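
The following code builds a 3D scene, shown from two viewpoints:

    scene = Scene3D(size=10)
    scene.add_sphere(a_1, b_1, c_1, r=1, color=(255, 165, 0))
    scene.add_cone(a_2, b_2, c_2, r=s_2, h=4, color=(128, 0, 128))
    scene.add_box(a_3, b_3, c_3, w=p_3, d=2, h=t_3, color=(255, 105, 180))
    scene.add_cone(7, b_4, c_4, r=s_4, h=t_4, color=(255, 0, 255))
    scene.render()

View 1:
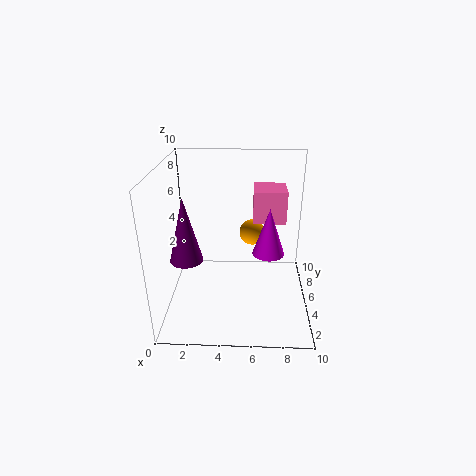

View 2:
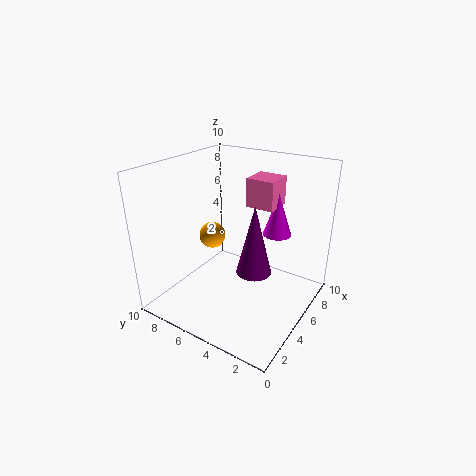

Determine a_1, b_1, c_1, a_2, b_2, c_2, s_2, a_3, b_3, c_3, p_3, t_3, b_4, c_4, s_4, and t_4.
a_1 = 6; b_1 = 8; c_1 = 4; a_2 = 2; b_2 = 2; c_2 = 5; s_2 = 1; a_3 = 6; b_3 = 3; c_3 = 7; p_3 = 2; t_3 = 2; b_4 = 3; c_4 = 5; s_4 = 1; t_4 = 3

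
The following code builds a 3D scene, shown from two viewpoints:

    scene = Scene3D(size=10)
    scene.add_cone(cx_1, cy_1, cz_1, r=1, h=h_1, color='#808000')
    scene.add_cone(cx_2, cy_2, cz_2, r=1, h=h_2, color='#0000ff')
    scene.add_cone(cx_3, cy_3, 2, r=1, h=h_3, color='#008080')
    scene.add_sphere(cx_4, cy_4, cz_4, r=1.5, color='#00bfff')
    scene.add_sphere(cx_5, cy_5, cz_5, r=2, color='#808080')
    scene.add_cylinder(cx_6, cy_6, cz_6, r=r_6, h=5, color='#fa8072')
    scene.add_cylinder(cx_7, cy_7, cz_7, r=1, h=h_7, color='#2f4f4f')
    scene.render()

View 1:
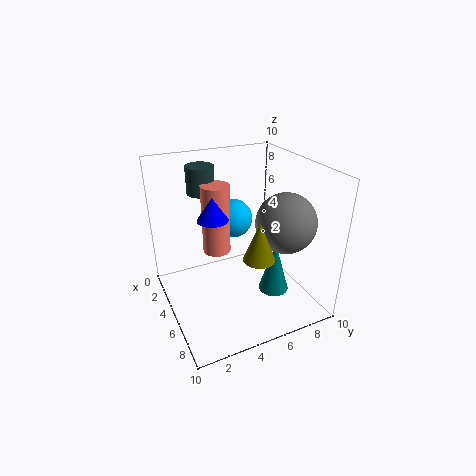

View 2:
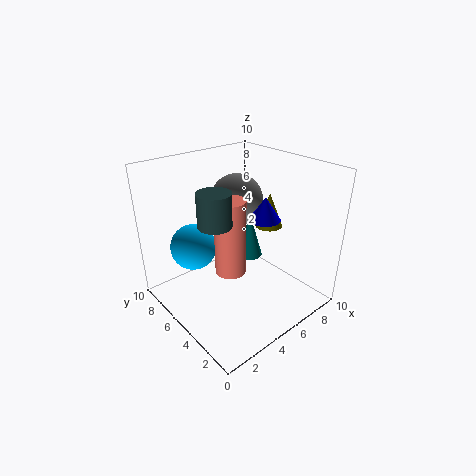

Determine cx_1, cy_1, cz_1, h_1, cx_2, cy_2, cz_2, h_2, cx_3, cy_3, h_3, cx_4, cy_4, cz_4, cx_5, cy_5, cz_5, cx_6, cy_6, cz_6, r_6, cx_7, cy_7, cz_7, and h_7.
cx_1 = 8; cy_1 = 5; cz_1 = 5; h_1 = 2.5; cx_2 = 5.5; cy_2 = 3; cz_2 = 7; h_2 = 1.5; cx_3 = 7.5; cy_3 = 6.5; h_3 = 3.5; cx_4 = 2; cy_4 = 6; cz_4 = 5; cx_5 = 7; cy_5 = 7.5; cz_5 = 6.5; cx_6 = 3.5; cy_6 = 4; cz_6 = 3.5; r_6 = 1; cx_7 = 2; cy_7 = 3.5; cz_7 = 7.5; h_7 = 2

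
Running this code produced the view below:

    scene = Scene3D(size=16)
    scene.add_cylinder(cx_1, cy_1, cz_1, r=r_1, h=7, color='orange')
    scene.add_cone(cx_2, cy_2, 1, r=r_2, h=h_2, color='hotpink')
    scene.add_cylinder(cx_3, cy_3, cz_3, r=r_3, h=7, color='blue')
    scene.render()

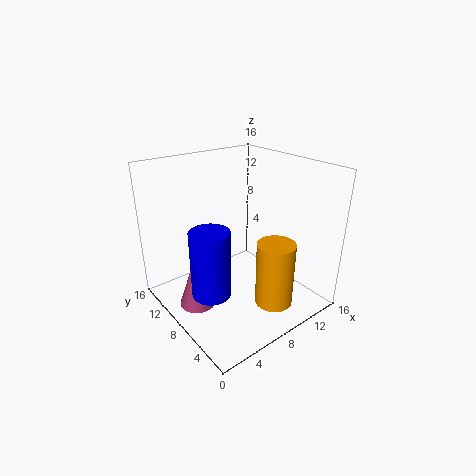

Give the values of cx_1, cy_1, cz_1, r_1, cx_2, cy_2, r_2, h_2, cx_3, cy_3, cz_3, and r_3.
cx_1 = 9
cy_1 = 3
cz_1 = 2
r_1 = 2
cx_2 = 3
cy_2 = 9
r_2 = 2
h_2 = 6
cx_3 = 3
cy_3 = 6
cz_3 = 4
r_3 = 2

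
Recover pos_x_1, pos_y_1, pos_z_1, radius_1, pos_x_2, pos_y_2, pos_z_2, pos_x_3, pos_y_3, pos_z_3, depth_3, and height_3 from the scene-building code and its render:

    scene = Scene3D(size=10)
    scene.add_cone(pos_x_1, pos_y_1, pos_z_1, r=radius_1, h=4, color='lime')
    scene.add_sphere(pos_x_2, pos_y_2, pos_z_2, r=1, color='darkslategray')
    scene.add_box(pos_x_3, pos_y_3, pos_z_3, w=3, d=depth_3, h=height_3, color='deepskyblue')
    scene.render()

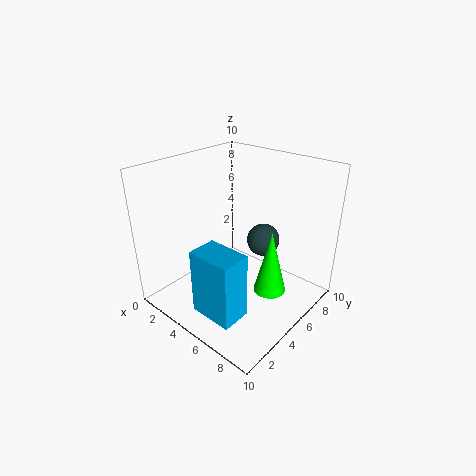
pos_x_1 = 8.5
pos_y_1 = 4
pos_z_1 = 3
radius_1 = 1
pos_x_2 = 7.5
pos_y_2 = 4.5
pos_z_2 = 6
pos_x_3 = 4.5
pos_y_3 = 1
pos_z_3 = 1
depth_3 = 2
height_3 = 4.5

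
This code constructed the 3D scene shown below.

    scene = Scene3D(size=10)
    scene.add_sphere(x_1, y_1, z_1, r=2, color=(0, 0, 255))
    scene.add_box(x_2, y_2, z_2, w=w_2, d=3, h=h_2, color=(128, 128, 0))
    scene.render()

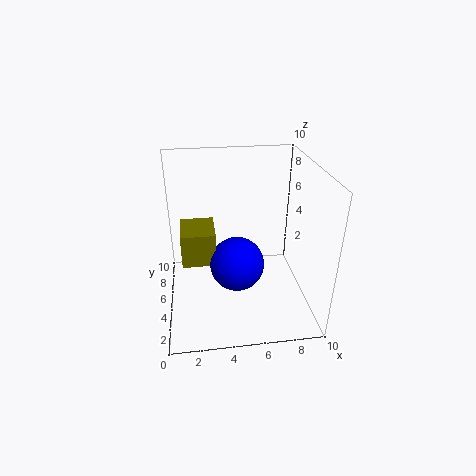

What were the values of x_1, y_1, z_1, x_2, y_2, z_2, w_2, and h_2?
x_1 = 5, y_1 = 5.5, z_1 = 2.5, x_2 = 1, y_2 = 5.5, z_2 = 2.5, w_2 = 2.5, h_2 = 2.5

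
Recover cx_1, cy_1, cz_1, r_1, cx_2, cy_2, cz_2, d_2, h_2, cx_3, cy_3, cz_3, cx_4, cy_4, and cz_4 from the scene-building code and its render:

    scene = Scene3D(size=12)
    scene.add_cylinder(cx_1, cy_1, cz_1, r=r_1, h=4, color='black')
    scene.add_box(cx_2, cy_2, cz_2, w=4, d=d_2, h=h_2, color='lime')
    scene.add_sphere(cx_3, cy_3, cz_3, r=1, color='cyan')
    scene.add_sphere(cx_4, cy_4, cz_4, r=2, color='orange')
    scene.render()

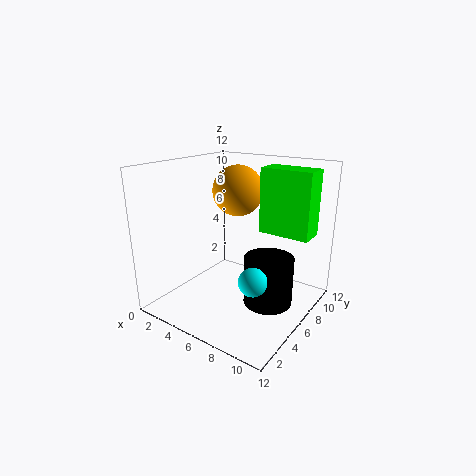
cx_1 = 9, cy_1 = 6, cz_1 = 1, r_1 = 2, cx_2 = 8, cy_2 = 6, cz_2 = 7, d_2 = 2, h_2 = 5, cx_3 = 10, cy_3 = 2, cz_3 = 5, cx_4 = 6, cy_4 = 6, cz_4 = 10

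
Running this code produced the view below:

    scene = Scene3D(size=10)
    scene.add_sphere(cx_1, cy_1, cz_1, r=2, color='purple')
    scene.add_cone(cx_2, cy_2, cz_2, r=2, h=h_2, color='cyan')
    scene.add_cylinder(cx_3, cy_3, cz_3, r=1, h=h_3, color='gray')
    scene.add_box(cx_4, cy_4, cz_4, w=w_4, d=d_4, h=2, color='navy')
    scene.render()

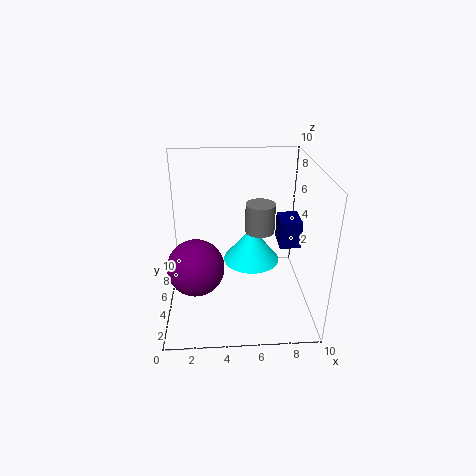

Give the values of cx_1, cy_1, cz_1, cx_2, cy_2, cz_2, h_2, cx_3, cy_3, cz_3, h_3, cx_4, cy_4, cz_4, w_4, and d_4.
cx_1 = 2, cy_1 = 4.5, cz_1 = 3, cx_2 = 6, cy_2 = 5.5, cz_2 = 3, h_2 = 2.5, cx_3 = 6.5, cy_3 = 5, cz_3 = 5.5, h_3 = 2, cx_4 = 8, cy_4 = 5, cz_4 = 4, w_4 = 1.5, d_4 = 2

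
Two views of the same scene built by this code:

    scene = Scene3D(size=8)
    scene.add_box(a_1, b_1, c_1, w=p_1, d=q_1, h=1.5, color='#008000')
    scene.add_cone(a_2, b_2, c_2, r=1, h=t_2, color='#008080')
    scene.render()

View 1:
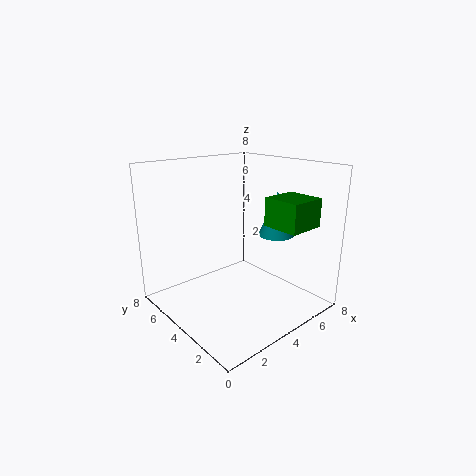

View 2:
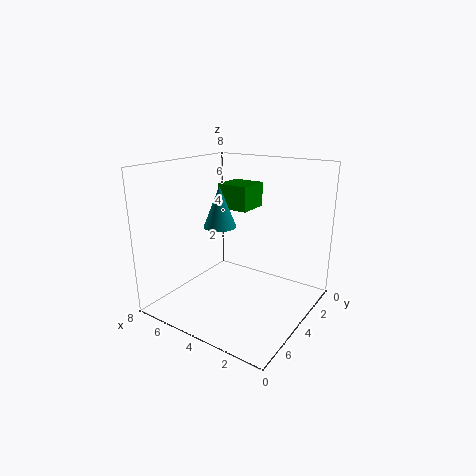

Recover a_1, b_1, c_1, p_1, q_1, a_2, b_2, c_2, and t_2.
a_1 = 4.5; b_1 = 0.5; c_1 = 5; p_1 = 2; q_1 = 2; a_2 = 6; b_2 = 3; c_2 = 4; t_2 = 2.5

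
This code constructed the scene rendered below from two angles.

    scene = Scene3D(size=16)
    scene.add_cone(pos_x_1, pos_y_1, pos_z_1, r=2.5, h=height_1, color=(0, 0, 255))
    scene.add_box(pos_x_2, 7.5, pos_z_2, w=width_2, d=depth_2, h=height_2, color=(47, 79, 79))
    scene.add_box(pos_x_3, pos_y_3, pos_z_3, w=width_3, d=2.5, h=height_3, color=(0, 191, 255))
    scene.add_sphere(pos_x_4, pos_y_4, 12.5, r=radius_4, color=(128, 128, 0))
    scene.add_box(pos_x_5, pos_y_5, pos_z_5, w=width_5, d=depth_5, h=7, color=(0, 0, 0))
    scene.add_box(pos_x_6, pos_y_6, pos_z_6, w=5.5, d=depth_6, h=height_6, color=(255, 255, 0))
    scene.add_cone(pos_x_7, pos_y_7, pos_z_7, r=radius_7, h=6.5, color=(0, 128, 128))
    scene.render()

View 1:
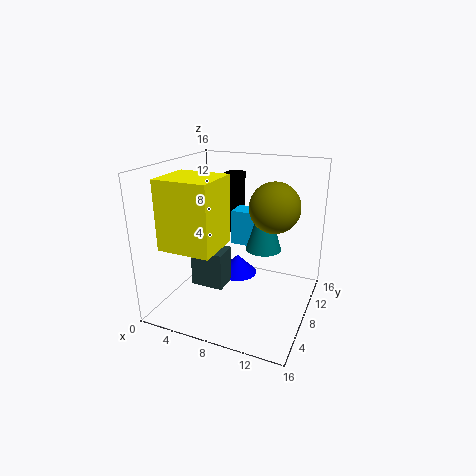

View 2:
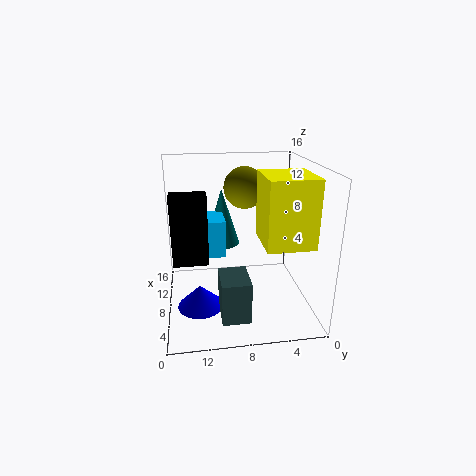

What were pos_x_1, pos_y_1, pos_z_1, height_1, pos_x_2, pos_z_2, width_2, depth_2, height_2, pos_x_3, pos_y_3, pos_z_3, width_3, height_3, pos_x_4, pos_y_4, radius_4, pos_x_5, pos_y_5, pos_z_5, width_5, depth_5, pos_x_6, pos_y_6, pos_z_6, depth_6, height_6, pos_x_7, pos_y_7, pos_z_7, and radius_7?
pos_x_1 = 6, pos_y_1 = 12.5, pos_z_1 = 1, height_1 = 2.5, pos_x_2 = 2, pos_z_2 = 1, width_2 = 4, depth_2 = 3, height_2 = 4.5, pos_x_3 = 6.5, pos_y_3 = 9.5, pos_z_3 = 6.5, width_3 = 4, height_3 = 4, pos_x_4 = 12.5, pos_y_4 = 6.5, radius_4 = 2.5, pos_x_5 = 4, pos_y_5 = 11.5, pos_z_5 = 7, width_5 = 2, depth_5 = 3.5, pos_x_6 = 2.5, pos_y_6 = 1, pos_z_6 = 8.5, depth_6 = 5, height_6 = 7, pos_x_7 = 10.5, pos_y_7 = 9.5, pos_z_7 = 6.5, radius_7 = 2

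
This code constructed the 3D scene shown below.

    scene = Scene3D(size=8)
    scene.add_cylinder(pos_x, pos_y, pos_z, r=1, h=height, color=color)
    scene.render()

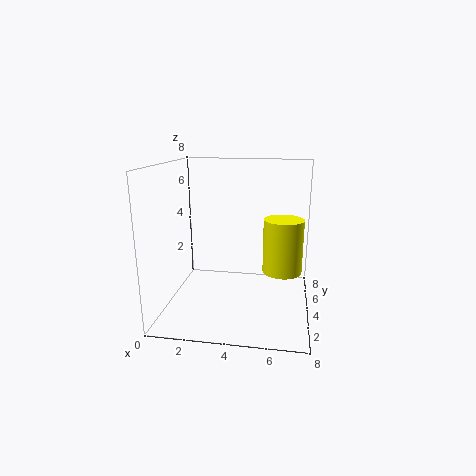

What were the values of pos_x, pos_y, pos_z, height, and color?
pos_x = 6.5
pos_y = 2.75
pos_z = 2.75
height = 2.75
color = 'yellow'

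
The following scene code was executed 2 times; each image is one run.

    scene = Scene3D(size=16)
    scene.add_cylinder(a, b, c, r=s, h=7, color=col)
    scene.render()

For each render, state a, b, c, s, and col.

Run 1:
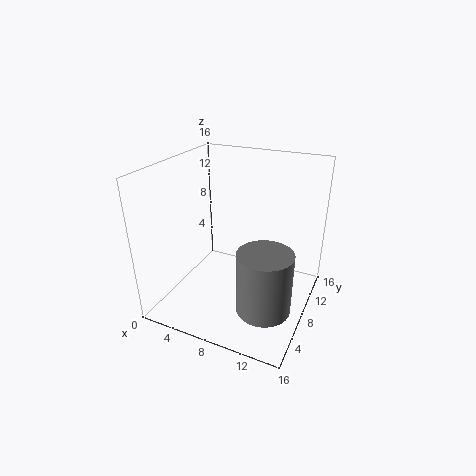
a = 12, b = 6, c = 1, s = 3, col = 'gray'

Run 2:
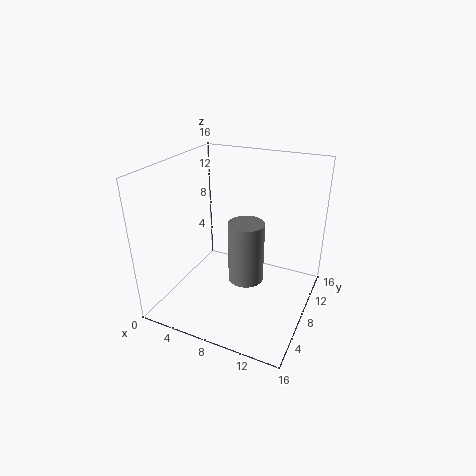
a = 9, b = 8, c = 3, s = 2, col = 'gray'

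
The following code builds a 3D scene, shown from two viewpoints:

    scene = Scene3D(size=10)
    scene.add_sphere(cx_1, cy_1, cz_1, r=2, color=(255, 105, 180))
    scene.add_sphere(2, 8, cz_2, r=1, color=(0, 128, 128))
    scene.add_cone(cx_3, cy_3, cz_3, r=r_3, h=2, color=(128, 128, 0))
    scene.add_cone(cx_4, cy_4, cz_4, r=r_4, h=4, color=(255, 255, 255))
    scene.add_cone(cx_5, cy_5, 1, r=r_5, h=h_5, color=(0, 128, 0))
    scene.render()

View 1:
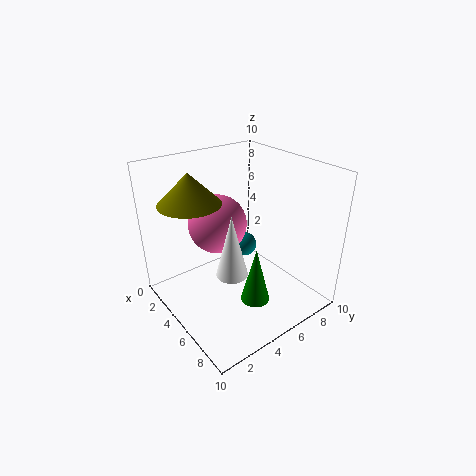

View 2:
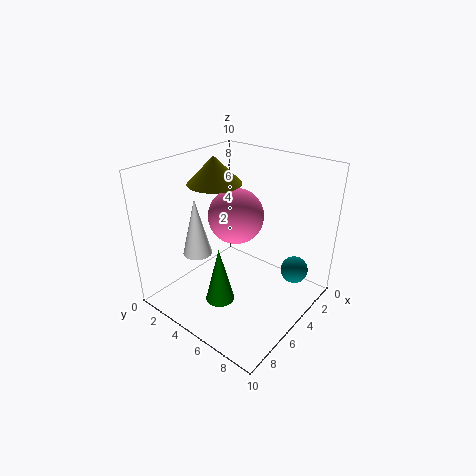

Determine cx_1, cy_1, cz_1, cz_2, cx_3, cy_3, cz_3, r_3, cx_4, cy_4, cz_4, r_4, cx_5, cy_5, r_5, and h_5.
cx_1 = 4; cy_1 = 4; cz_1 = 6; cz_2 = 2; cx_3 = 4; cy_3 = 2; cz_3 = 8; r_3 = 2; cx_4 = 7; cy_4 = 3; cz_4 = 4; r_4 = 1; cx_5 = 7; cy_5 = 5; r_5 = 1; h_5 = 4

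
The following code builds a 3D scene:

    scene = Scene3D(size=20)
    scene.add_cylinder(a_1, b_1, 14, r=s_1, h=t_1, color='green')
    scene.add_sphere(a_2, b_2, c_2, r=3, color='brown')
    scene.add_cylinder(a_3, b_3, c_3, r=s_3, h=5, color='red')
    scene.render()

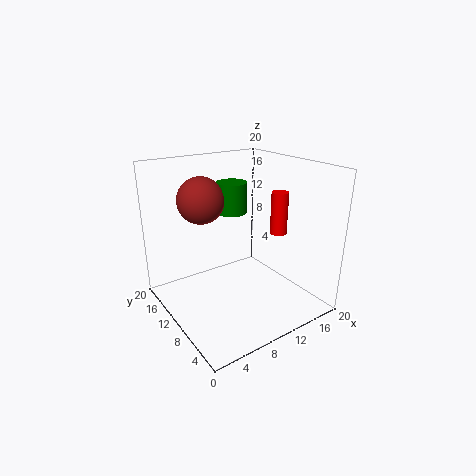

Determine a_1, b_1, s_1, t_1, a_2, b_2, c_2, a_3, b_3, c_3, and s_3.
a_1 = 9; b_1 = 10; s_1 = 2; t_1 = 4; a_2 = 5; b_2 = 11; c_2 = 16; a_3 = 11; b_3 = 3; c_3 = 13; s_3 = 1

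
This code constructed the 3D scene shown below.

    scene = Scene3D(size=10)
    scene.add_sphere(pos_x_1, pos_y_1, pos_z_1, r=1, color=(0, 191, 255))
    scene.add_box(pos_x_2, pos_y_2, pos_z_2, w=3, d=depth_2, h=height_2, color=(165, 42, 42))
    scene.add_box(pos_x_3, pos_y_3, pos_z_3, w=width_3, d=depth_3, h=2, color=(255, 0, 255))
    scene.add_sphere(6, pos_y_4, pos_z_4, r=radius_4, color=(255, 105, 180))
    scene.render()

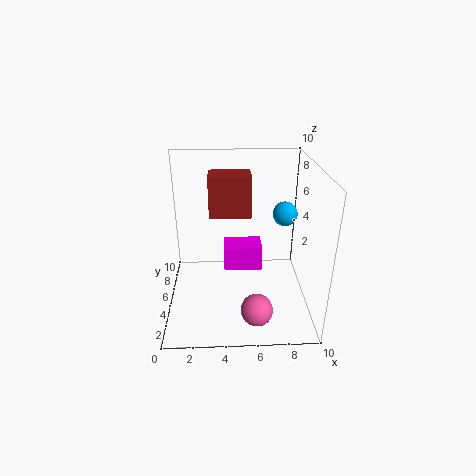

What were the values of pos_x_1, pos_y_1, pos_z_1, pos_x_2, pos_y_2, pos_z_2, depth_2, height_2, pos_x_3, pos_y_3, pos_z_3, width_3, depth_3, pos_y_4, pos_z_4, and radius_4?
pos_x_1 = 9; pos_y_1 = 9; pos_z_1 = 5; pos_x_2 = 3; pos_y_2 = 6; pos_z_2 = 6; depth_2 = 2; height_2 = 3; pos_x_3 = 4; pos_y_3 = 7; pos_z_3 = 1; width_3 = 3; depth_3 = 2; pos_y_4 = 1; pos_z_4 = 2; radius_4 = 1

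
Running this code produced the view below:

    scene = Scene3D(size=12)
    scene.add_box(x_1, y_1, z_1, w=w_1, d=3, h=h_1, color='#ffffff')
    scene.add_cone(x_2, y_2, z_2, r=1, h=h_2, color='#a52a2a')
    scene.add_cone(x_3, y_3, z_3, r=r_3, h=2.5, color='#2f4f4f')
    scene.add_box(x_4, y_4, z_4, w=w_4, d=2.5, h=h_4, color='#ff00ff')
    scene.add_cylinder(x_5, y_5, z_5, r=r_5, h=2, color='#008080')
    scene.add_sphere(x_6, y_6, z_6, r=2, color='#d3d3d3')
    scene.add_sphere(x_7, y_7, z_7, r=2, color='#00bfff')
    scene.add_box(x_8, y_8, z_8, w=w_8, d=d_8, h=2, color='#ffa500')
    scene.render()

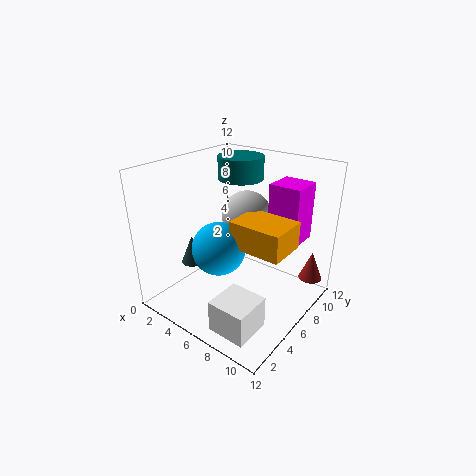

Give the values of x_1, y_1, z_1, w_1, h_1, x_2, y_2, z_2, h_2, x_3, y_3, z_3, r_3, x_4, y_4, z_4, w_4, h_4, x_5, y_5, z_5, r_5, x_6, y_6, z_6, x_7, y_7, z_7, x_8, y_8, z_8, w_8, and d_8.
x_1 = 7.5; y_1 = 0.5; z_1 = 1; w_1 = 3; h_1 = 2.5; x_2 = 11; y_2 = 10; z_2 = 2; h_2 = 2.5; x_3 = 2; y_3 = 4.5; z_3 = 3; r_3 = 1; x_4 = 8.5; y_4 = 6.5; z_4 = 6.5; w_4 = 2.5; h_4 = 4.5; x_5 = 4; y_5 = 9; z_5 = 10; r_5 = 2; x_6 = 6.5; y_6 = 6.5; z_6 = 8; x_7 = 6.5; y_7 = 3; z_7 = 6.5; x_8 = 7.5; y_8 = 3; z_8 = 7; w_8 = 4; d_8 = 3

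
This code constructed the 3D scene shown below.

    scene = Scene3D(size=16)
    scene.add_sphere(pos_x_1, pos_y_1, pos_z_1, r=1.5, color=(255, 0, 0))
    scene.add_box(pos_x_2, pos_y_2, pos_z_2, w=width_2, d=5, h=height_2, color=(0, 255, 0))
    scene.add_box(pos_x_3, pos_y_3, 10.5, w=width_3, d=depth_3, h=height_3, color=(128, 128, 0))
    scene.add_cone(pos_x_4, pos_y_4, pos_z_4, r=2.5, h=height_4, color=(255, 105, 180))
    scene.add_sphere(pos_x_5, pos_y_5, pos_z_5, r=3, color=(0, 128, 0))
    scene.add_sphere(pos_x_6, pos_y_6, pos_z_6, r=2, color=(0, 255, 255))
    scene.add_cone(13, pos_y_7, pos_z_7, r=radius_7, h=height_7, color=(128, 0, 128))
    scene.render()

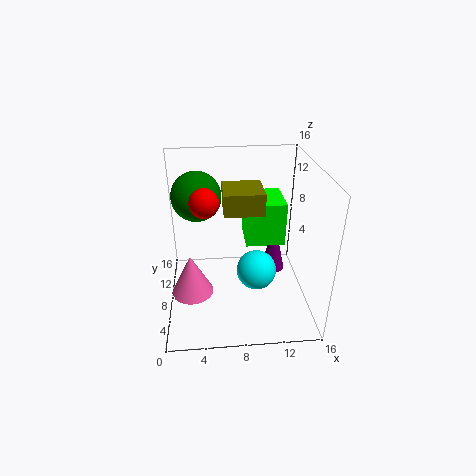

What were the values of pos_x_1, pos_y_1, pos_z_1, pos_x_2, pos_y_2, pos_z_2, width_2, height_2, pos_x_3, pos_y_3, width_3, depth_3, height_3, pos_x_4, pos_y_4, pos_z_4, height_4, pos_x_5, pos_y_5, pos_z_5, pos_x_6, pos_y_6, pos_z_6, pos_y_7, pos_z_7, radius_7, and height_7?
pos_x_1 = 4.5, pos_y_1 = 6.5, pos_z_1 = 13, pos_x_2 = 9, pos_y_2 = 8.5, pos_z_2 = 6.5, width_2 = 4.5, height_2 = 5, pos_x_3 = 6.5, pos_y_3 = 8, width_3 = 4.5, depth_3 = 4.5, height_3 = 2.5, pos_x_4 = 2.5, pos_y_4 = 8.5, pos_z_4 = 0.5, height_4 = 5, pos_x_5 = 3.5, pos_y_5 = 13, pos_z_5 = 11, pos_x_6 = 9.5, pos_y_6 = 4, pos_z_6 = 6.5, pos_y_7 = 12, pos_z_7 = 1, radius_7 = 1.5, height_7 = 6.5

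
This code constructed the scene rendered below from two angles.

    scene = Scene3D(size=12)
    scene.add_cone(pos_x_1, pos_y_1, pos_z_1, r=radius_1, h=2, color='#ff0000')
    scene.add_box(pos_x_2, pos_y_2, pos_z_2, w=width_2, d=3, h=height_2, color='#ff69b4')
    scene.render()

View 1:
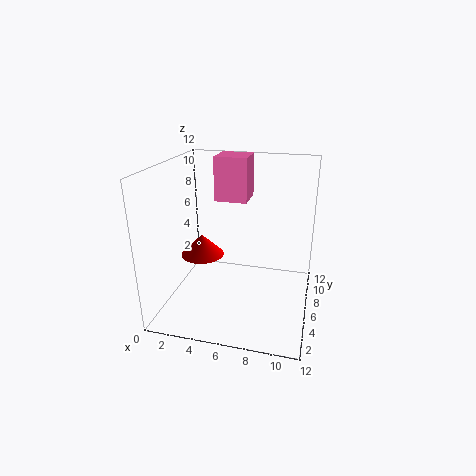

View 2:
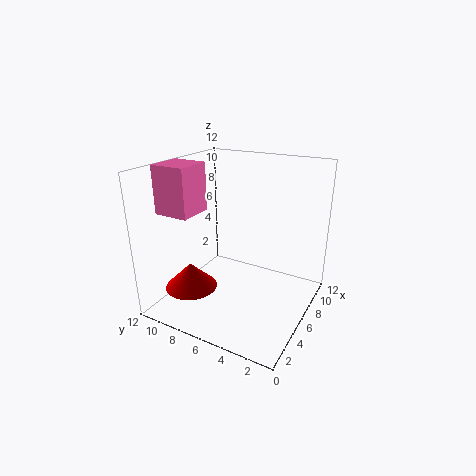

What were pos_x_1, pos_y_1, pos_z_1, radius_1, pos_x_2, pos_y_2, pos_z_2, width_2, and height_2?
pos_x_1 = 2
pos_y_1 = 8
pos_z_1 = 3
radius_1 = 2
pos_x_2 = 3
pos_y_2 = 9
pos_z_2 = 8
width_2 = 3
height_2 = 4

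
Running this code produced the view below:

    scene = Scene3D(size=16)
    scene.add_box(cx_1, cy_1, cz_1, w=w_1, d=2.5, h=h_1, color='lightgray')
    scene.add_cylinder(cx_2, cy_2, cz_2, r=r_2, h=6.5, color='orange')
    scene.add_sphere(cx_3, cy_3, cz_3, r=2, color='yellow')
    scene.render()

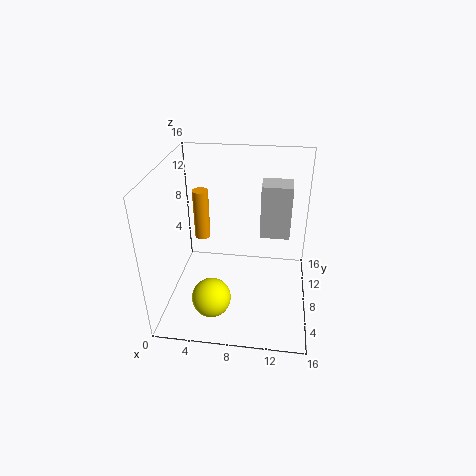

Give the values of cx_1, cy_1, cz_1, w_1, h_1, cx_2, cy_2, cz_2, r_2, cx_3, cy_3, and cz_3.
cx_1 = 10.5
cy_1 = 6
cz_1 = 9.5
w_1 = 3
h_1 = 5.5
cx_2 = 2.5
cy_2 = 13.5
cz_2 = 4.5
r_2 = 1
cx_3 = 6
cy_3 = 2.5
cz_3 = 4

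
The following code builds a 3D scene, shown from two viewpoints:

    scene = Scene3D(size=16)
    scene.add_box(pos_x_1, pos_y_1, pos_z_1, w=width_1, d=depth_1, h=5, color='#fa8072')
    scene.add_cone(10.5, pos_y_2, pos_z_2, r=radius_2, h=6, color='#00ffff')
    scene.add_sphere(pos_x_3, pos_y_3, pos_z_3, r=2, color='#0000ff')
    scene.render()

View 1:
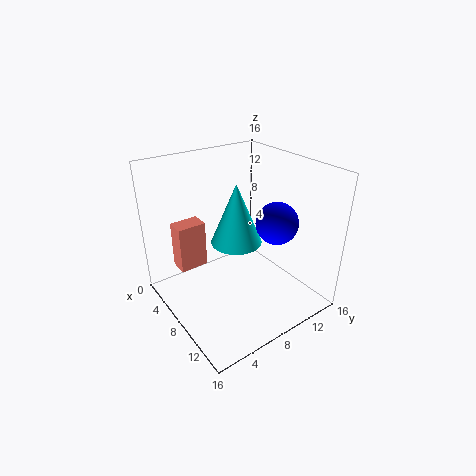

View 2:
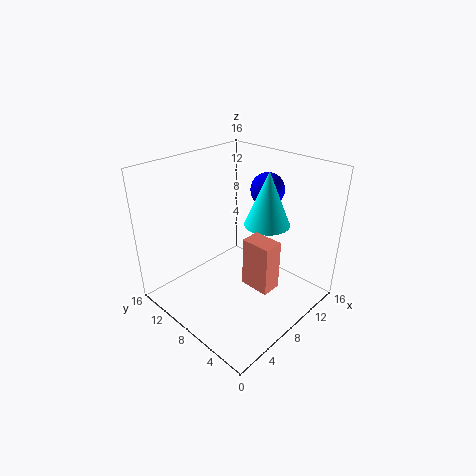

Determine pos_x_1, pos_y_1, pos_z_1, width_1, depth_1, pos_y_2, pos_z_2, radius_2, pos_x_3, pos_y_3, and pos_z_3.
pos_x_1 = 5
pos_y_1 = 1.5
pos_z_1 = 5.5
width_1 = 2
depth_1 = 3
pos_y_2 = 6
pos_z_2 = 9.5
radius_2 = 2.5
pos_x_3 = 13.5
pos_y_3 = 8.5
pos_z_3 = 12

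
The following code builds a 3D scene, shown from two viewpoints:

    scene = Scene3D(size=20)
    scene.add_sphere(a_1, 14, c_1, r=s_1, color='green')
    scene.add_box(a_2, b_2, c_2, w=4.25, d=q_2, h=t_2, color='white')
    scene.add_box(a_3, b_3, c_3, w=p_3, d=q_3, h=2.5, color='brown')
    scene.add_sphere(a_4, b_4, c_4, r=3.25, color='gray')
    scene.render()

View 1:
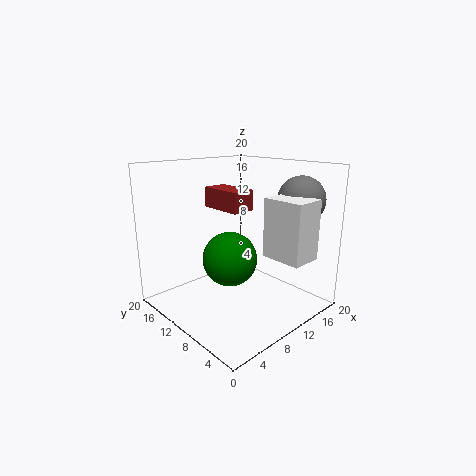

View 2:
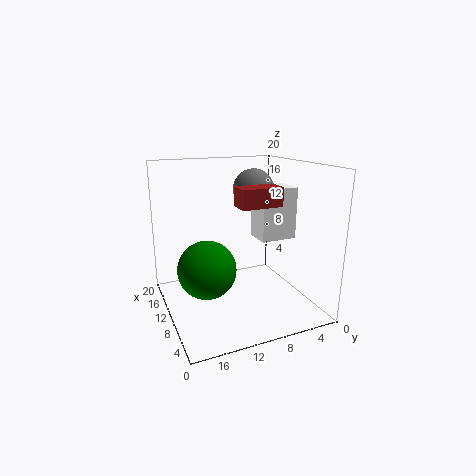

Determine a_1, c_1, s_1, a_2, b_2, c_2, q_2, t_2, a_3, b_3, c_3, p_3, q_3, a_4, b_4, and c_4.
a_1 = 12
c_1 = 5
s_1 = 4.25
a_2 = 10.5
b_2 = 0.25
c_2 = 8.5
q_2 = 5.5
t_2 = 7.75
a_3 = 5.5
b_3 = 5.75
c_3 = 15
p_3 = 3
q_3 = 5.5
a_4 = 16.5
b_4 = 4.5
c_4 = 15.25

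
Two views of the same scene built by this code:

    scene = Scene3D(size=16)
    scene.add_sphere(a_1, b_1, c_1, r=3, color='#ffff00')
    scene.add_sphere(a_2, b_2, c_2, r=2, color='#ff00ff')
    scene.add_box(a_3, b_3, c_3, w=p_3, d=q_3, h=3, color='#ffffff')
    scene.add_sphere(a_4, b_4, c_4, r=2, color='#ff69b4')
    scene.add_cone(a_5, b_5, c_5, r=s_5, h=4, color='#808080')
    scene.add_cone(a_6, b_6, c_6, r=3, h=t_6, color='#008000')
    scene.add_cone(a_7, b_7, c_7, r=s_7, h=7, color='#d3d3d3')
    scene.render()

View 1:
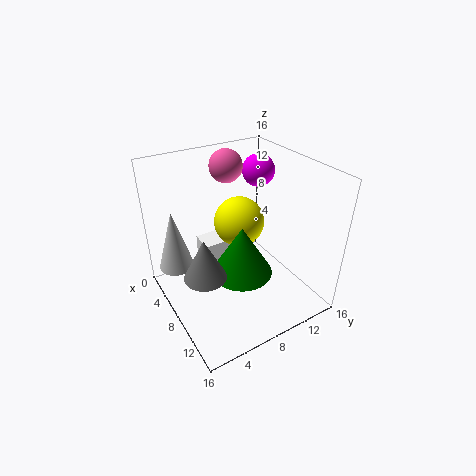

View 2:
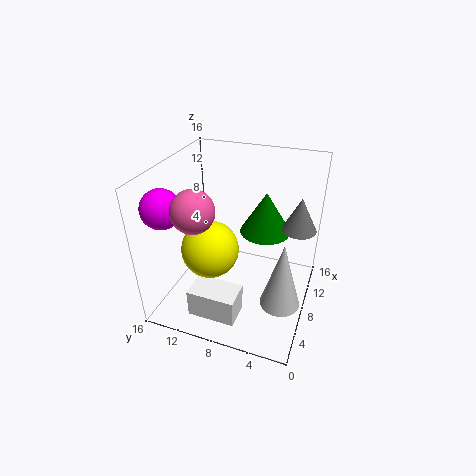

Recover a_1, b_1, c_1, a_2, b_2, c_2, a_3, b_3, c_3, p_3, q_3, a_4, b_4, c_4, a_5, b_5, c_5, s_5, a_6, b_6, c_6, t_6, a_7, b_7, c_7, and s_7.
a_1 = 5; b_1 = 10; c_1 = 8; a_2 = 3; b_2 = 14; c_2 = 13; a_3 = 1; b_3 = 6; c_3 = 2; p_3 = 3; q_3 = 5; a_4 = 2; b_4 = 10; c_4 = 14; a_5 = 12; b_5 = 2; c_5 = 8; s_5 = 2; a_6 = 12; b_6 = 6; c_6 = 7; t_6 = 5; a_7 = 4; b_7 = 2; c_7 = 4; s_7 = 2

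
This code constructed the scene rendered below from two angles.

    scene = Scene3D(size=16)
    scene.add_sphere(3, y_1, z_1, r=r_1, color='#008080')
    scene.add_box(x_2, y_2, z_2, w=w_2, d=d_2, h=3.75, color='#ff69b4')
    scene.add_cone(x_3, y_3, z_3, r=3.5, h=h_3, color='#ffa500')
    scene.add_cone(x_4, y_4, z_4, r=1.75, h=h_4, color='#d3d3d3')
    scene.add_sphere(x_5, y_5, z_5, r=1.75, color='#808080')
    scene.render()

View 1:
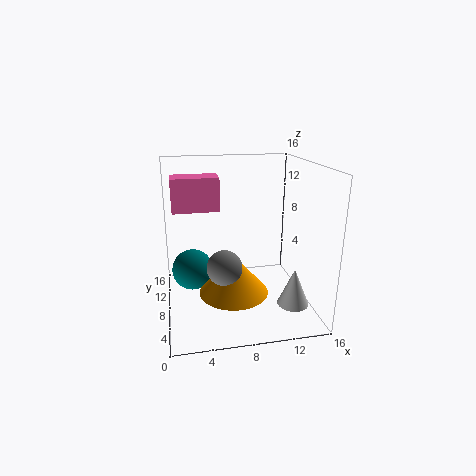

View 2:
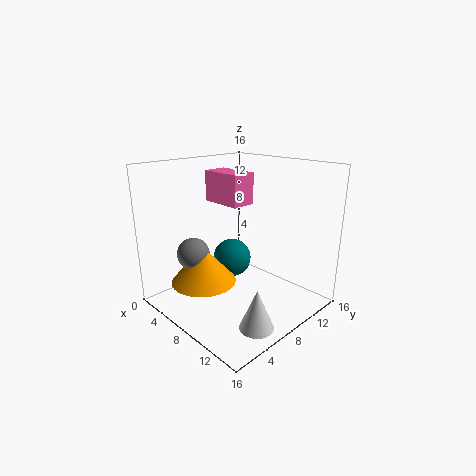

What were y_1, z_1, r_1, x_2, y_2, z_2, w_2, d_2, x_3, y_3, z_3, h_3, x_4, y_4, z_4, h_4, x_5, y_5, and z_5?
y_1 = 11.75, z_1 = 2.75, r_1 = 2.5, x_2 = 1, y_2 = 9.25, z_2 = 10.75, w_2 = 5.25, d_2 = 3, x_3 = 6.75, y_3 = 4, z_3 = 3.75, h_3 = 4, x_4 = 13.75, y_4 = 5, z_4 = 0.75, h_4 = 4.25, x_5 = 5.75, y_5 = 3.5, z_5 = 6.75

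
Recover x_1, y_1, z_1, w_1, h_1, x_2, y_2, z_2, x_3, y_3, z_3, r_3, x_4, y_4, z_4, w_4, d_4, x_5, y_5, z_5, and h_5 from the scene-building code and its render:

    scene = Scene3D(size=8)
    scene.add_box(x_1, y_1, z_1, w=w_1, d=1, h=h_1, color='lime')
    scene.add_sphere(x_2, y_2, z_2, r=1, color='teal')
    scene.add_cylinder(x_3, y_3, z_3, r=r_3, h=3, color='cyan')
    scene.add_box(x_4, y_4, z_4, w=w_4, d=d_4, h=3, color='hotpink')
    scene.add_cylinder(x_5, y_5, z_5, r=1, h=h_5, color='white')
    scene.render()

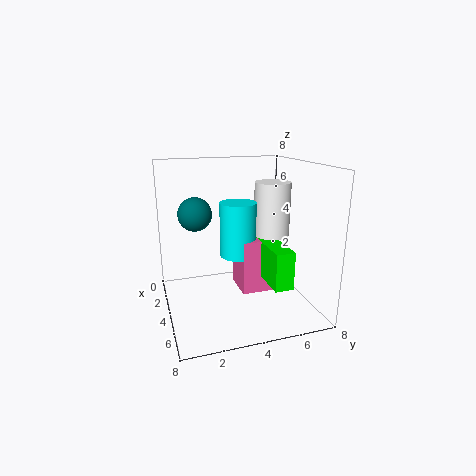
x_1 = 4
y_1 = 5
z_1 = 2
w_1 = 3
h_1 = 2
x_2 = 2
y_2 = 2
z_2 = 5
x_3 = 4
y_3 = 4
z_3 = 3
r_3 = 1
x_4 = 3
y_4 = 4
z_4 = 1
w_4 = 2
d_4 = 2
x_5 = 4
y_5 = 6
z_5 = 4
h_5 = 3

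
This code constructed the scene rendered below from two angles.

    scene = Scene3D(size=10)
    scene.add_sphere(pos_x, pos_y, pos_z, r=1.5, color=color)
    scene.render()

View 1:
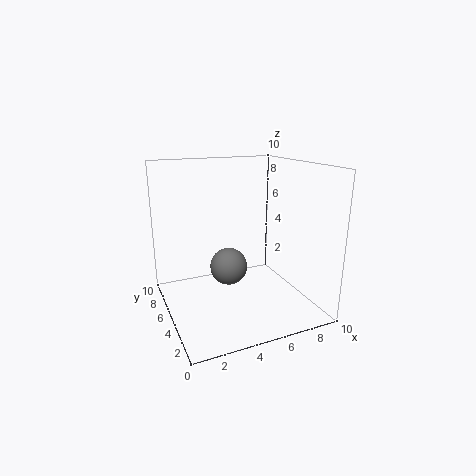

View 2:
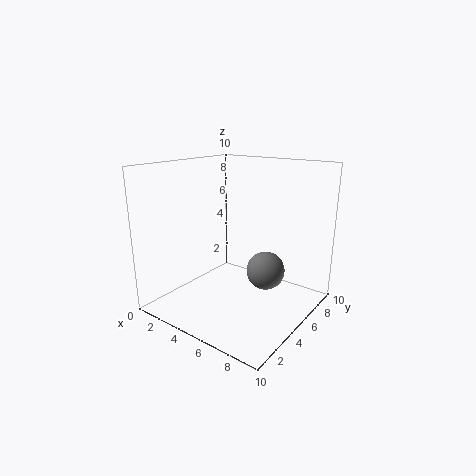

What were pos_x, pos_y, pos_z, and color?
pos_x = 5.5; pos_y = 8; pos_z = 1.5; color = 'gray'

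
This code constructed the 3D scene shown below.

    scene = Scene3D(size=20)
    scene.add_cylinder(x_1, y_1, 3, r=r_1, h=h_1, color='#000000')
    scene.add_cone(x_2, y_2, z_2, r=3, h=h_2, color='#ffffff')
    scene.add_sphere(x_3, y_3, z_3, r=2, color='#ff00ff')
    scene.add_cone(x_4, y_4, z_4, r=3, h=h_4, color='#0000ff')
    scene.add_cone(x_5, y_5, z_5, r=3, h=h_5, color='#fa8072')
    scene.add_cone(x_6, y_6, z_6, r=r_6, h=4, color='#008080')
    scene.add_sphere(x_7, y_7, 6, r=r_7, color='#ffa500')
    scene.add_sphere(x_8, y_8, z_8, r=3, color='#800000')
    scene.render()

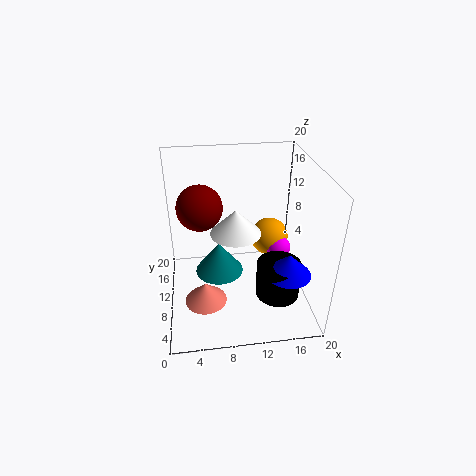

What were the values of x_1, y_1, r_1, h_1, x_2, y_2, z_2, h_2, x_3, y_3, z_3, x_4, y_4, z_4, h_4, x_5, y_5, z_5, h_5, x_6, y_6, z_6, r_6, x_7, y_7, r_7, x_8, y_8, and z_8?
x_1 = 15; y_1 = 6; r_1 = 3; h_1 = 5; x_2 = 9; y_2 = 5; z_2 = 14; h_2 = 3; x_3 = 17; y_3 = 14; z_3 = 5; x_4 = 16; y_4 = 5; z_4 = 7; h_4 = 3; x_5 = 5; y_5 = 8; z_5 = 1; h_5 = 3; x_6 = 7; y_6 = 6; z_6 = 8; r_6 = 3; x_7 = 16; y_7 = 16; r_7 = 3; x_8 = 5; y_8 = 10; z_8 = 15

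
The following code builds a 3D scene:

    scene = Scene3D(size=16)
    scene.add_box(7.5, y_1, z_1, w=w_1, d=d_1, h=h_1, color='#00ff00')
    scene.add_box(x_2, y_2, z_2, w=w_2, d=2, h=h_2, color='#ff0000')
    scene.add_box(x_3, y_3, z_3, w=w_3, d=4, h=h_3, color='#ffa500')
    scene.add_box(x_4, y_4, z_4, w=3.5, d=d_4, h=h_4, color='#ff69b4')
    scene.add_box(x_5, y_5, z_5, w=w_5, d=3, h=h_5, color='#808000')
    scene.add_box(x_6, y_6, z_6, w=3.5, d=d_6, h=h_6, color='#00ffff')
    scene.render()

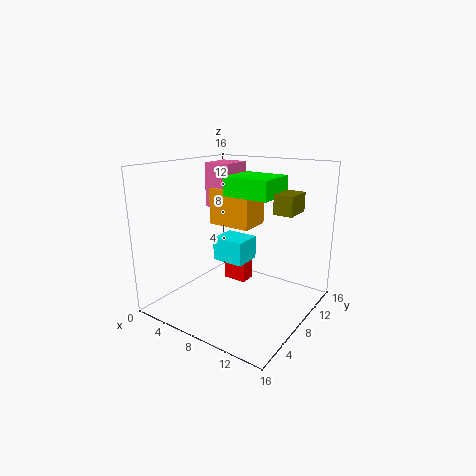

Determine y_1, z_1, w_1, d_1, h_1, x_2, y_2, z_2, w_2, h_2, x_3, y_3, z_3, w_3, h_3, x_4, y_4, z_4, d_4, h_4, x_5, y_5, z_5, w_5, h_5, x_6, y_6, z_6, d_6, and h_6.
y_1 = 6, z_1 = 13, w_1 = 5, d_1 = 4.5, h_1 = 2, x_2 = 3.5, y_2 = 11.5, z_2 = 0.5, w_2 = 3, h_2 = 4.5, x_3 = 2, y_3 = 10.5, z_3 = 8, w_3 = 5.5, h_3 = 4.5, x_4 = 1, y_4 = 11, z_4 = 10, d_4 = 4, h_4 = 5.5, x_5 = 12.5, y_5 = 7.5, z_5 = 11.5, w_5 = 2, h_5 = 2, x_6 = 6.5, y_6 = 5.5, z_6 = 6, d_6 = 3, h_6 = 2.5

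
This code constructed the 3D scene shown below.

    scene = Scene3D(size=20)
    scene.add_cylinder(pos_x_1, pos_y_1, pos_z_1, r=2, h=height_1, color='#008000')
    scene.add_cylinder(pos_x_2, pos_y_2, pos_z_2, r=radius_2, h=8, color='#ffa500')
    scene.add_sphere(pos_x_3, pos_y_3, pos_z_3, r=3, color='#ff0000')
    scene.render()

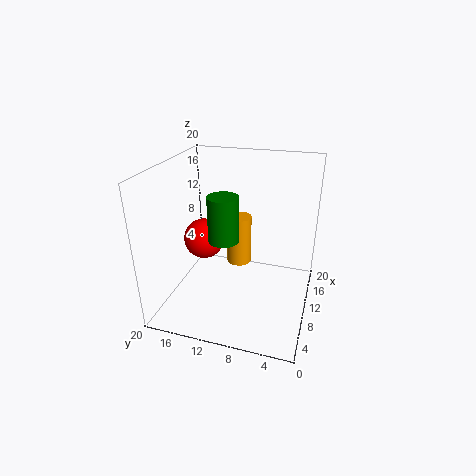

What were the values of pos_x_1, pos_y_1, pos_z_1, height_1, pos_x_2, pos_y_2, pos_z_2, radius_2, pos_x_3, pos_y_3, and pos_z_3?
pos_x_1 = 7; pos_y_1 = 11; pos_z_1 = 11; height_1 = 6; pos_x_2 = 17; pos_y_2 = 12; pos_z_2 = 2; radius_2 = 2; pos_x_3 = 12; pos_y_3 = 16; pos_z_3 = 8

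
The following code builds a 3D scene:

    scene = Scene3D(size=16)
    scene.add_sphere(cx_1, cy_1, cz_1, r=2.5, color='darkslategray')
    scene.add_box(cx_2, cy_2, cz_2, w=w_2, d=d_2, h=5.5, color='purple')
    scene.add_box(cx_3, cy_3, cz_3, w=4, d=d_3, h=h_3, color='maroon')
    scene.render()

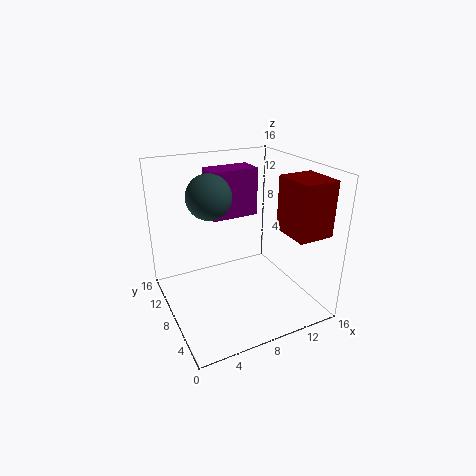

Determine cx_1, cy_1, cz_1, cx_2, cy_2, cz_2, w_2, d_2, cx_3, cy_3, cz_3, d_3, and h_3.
cx_1 = 5.5, cy_1 = 10, cz_1 = 12.5, cx_2 = 6, cy_2 = 10, cz_2 = 9.5, w_2 = 5.5, d_2 = 3, cx_3 = 12, cy_3 = 2, cz_3 = 9, d_3 = 4.5, h_3 = 6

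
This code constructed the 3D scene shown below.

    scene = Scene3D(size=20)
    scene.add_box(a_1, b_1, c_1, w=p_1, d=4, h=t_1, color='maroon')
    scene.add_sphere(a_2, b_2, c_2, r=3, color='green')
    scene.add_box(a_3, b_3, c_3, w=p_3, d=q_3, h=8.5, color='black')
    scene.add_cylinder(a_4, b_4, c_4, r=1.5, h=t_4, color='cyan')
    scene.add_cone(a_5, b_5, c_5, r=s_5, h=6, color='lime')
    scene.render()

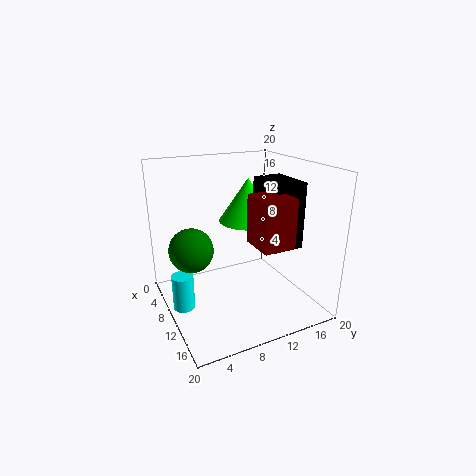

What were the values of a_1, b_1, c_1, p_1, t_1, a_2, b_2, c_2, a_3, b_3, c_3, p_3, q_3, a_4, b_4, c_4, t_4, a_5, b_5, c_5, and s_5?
a_1 = 14.5; b_1 = 9; c_1 = 11.5; p_1 = 4.5; t_1 = 6; a_2 = 9; b_2 = 3.5; c_2 = 9; a_3 = 10.5; b_3 = 12; c_3 = 10; p_3 = 6; q_3 = 4; a_4 = 9; b_4 = 2; c_4 = 0.5; t_4 = 5; a_5 = 9; b_5 = 12; c_5 = 12; s_5 = 4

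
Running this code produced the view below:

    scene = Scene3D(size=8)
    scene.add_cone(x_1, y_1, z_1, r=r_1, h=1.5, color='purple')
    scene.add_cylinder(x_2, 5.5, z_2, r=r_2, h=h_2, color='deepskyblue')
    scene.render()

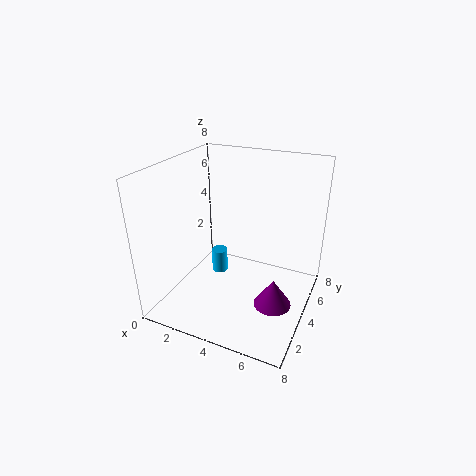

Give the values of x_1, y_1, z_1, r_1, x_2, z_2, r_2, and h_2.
x_1 = 6.5, y_1 = 3, z_1 = 1, r_1 = 1, x_2 = 2, z_2 = 0.5, r_2 = 0.5, h_2 = 1.5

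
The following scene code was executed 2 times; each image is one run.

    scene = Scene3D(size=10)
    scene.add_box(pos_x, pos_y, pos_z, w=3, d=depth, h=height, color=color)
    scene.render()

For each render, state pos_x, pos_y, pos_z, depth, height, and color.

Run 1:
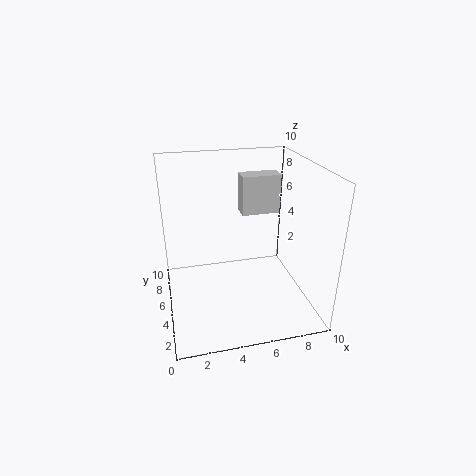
pos_x = 6, pos_y = 7.5, pos_z = 5.5, depth = 1.5, height = 3, color = 'lightgray'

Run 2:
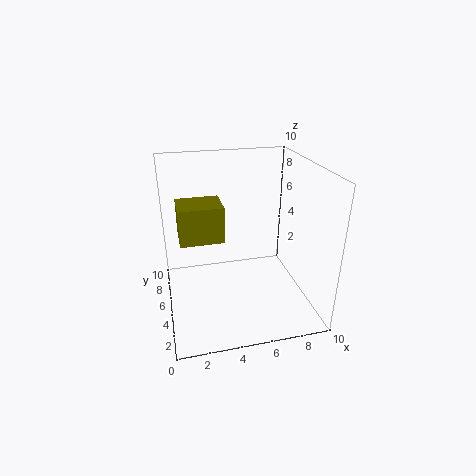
pos_x = 1, pos_y = 4.5, pos_z = 5, depth = 2.5, height = 2.5, color = 'olive'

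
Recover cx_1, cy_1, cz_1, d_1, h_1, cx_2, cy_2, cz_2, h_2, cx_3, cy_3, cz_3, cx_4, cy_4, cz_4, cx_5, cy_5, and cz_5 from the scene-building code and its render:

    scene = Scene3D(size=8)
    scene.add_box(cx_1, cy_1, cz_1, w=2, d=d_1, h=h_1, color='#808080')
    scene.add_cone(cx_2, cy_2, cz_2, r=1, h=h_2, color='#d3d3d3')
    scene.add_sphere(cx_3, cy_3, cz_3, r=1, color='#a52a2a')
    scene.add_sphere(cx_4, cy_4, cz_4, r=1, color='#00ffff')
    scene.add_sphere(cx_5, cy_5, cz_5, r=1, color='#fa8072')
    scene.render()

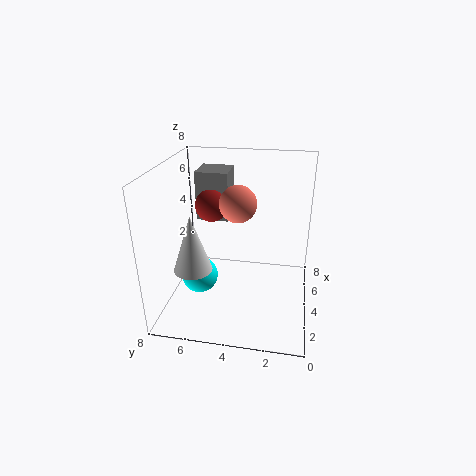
cx_1 = 6
cy_1 = 5
cz_1 = 4
d_1 = 2
h_1 = 3
cx_2 = 2
cy_2 = 6
cz_2 = 3
h_2 = 3
cx_3 = 6
cy_3 = 6
cz_3 = 5
cx_4 = 3
cy_4 = 6
cz_4 = 2
cx_5 = 4
cy_5 = 4
cz_5 = 6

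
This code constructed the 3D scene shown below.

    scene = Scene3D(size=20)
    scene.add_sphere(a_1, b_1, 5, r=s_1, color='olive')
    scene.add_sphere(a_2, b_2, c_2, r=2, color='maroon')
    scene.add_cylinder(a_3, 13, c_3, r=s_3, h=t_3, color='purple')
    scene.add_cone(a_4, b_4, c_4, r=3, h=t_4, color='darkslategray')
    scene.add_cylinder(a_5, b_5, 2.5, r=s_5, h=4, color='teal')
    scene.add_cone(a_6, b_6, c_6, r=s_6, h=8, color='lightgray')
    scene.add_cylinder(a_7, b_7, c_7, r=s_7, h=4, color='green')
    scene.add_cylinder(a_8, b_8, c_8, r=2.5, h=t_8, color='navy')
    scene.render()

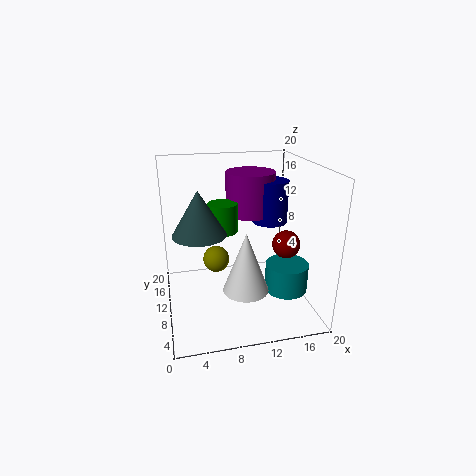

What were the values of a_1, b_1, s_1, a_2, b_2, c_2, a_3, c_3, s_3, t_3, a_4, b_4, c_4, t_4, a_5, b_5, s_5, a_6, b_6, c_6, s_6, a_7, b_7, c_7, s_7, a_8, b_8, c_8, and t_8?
a_1 = 7.5
b_1 = 14
s_1 = 2
a_2 = 17
b_2 = 9.5
c_2 = 8.5
a_3 = 12.5
c_3 = 12.5
s_3 = 3.5
t_3 = 6
a_4 = 4
b_4 = 3
c_4 = 14
t_4 = 5
a_5 = 16.5
b_5 = 7.5
s_5 = 3
a_6 = 10
b_6 = 5.5
c_6 = 4.5
s_6 = 3
a_7 = 8
b_7 = 10.5
c_7 = 11
s_7 = 2
a_8 = 15
b_8 = 11.5
c_8 = 11.5
t_8 = 6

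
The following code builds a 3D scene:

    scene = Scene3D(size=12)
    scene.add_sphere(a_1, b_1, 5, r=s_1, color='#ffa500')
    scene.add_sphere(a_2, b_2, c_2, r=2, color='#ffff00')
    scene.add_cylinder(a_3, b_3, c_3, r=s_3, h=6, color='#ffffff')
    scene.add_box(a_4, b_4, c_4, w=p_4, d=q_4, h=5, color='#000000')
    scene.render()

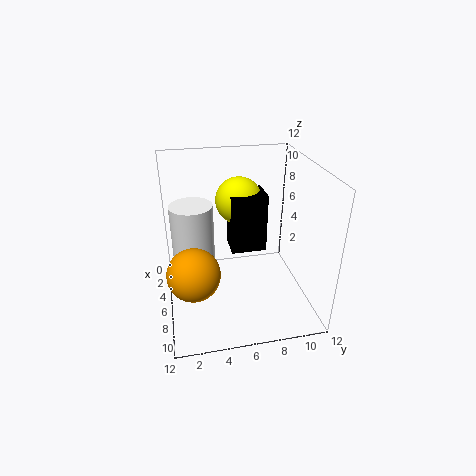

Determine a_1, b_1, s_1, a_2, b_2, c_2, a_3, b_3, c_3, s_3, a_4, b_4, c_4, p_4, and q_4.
a_1 = 9; b_1 = 2; s_1 = 2; a_2 = 4; b_2 = 6.5; c_2 = 8.5; a_3 = 2; b_3 = 2.5; c_3 = 1.5; s_3 = 2; a_4 = 3.5; b_4 = 5.5; c_4 = 4.5; p_4 = 2.5; q_4 = 3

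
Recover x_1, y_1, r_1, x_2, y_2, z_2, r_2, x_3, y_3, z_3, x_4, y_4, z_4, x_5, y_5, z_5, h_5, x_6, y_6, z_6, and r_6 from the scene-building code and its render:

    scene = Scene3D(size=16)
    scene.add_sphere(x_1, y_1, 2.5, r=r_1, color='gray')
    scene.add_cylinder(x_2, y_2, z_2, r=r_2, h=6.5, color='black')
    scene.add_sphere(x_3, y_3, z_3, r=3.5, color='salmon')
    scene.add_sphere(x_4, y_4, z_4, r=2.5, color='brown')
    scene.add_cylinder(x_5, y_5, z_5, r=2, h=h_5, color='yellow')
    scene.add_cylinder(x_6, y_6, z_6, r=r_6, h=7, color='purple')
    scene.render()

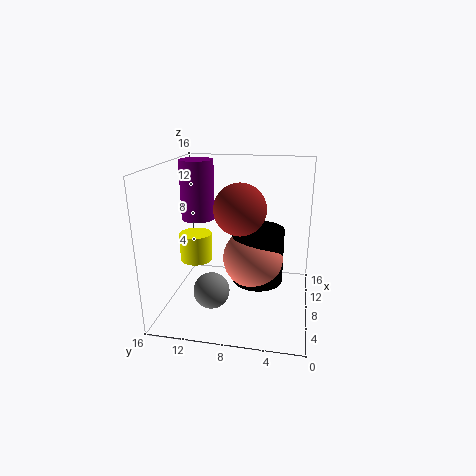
x_1 = 5.5; y_1 = 10.5; r_1 = 2; x_2 = 10; y_2 = 6; z_2 = 2; r_2 = 3; x_3 = 9.5; y_3 = 6.5; z_3 = 5; x_4 = 4; y_4 = 7; z_4 = 12.5; x_5 = 11; y_5 = 14; z_5 = 3.5; h_5 = 3.5; x_6 = 11; y_6 = 13.5; z_6 = 9; r_6 = 2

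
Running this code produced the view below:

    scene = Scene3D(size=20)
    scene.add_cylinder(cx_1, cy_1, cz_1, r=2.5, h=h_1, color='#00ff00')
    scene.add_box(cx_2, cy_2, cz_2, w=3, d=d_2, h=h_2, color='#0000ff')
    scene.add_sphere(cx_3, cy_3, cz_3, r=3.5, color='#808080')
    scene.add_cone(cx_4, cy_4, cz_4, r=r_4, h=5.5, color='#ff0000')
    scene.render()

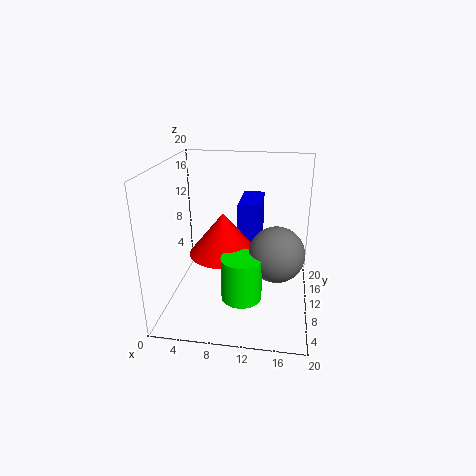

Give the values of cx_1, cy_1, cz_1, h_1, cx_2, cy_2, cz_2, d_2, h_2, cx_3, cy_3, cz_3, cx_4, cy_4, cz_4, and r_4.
cx_1 = 11.5; cy_1 = 3.5; cz_1 = 5; h_1 = 5.5; cx_2 = 10; cy_2 = 9.5; cz_2 = 6.5; d_2 = 6.5; h_2 = 8.5; cx_3 = 15.5; cy_3 = 6; cz_3 = 10; cx_4 = 8.5; cy_4 = 7.5; cz_4 = 9; r_4 = 4.5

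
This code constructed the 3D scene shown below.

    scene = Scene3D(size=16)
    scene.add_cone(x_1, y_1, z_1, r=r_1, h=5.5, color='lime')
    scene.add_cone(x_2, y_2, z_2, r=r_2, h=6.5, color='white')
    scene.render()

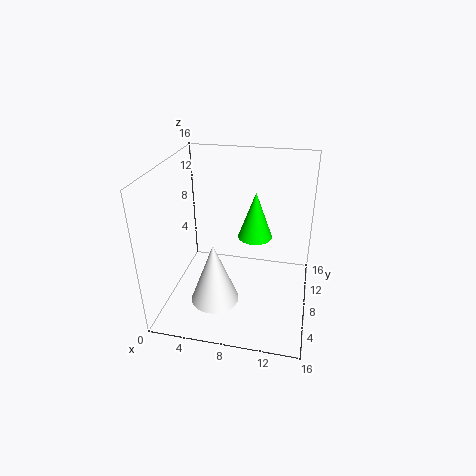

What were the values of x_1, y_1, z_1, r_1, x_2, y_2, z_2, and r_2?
x_1 = 9.5; y_1 = 10.5; z_1 = 7; r_1 = 2; x_2 = 6.5; y_2 = 3.5; z_2 = 3; r_2 = 2.5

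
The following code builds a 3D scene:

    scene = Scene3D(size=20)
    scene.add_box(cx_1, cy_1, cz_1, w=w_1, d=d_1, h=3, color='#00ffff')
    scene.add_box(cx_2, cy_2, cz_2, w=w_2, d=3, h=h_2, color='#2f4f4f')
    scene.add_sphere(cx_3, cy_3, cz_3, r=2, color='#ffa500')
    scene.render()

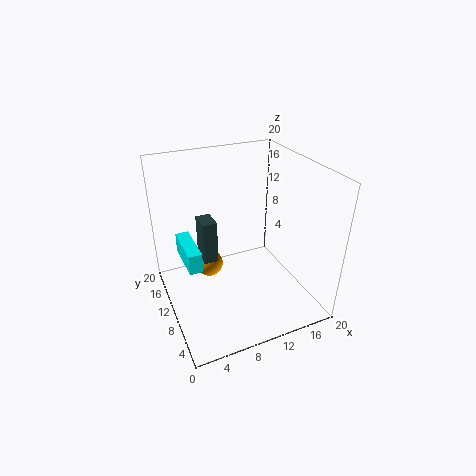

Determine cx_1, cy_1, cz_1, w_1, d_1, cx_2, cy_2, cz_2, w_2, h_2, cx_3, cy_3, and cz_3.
cx_1 = 3, cy_1 = 11, cz_1 = 5, w_1 = 2, d_1 = 7, cx_2 = 5, cy_2 = 10, cz_2 = 7, w_2 = 2, h_2 = 6, cx_3 = 7, cy_3 = 14, cz_3 = 4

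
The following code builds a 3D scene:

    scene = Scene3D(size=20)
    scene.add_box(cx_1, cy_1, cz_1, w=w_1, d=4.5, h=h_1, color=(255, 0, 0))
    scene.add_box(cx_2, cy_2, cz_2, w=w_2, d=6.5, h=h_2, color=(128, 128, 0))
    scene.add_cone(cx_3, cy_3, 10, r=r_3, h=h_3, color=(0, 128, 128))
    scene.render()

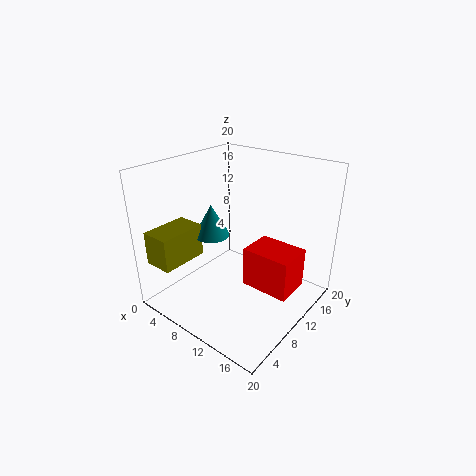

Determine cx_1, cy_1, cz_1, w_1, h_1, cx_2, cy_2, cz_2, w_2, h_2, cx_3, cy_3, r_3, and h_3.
cx_1 = 14; cy_1 = 6; cz_1 = 6.5; w_1 = 6; h_1 = 5; cx_2 = 2; cy_2 = 0.5; cz_2 = 7.5; w_2 = 4; h_2 = 4.5; cx_3 = 6.5; cy_3 = 8.5; r_3 = 2.5; h_3 = 4.5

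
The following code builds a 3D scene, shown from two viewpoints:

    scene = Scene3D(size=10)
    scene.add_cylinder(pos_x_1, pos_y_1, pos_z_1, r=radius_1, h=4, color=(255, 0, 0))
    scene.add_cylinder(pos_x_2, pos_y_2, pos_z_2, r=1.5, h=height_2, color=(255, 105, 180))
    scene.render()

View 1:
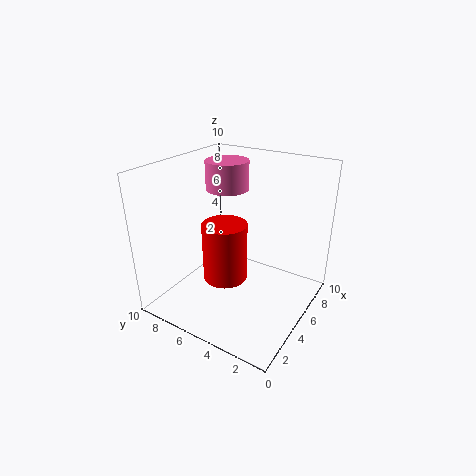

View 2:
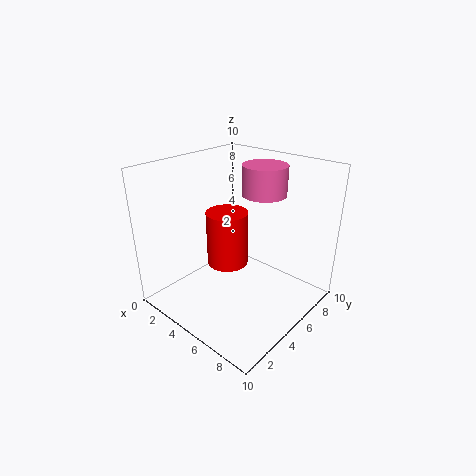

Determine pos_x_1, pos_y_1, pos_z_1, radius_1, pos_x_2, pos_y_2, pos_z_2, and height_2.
pos_x_1 = 3.75
pos_y_1 = 5.25
pos_z_1 = 2.5
radius_1 = 1.5
pos_x_2 = 6
pos_y_2 = 6.5
pos_z_2 = 8
height_2 = 2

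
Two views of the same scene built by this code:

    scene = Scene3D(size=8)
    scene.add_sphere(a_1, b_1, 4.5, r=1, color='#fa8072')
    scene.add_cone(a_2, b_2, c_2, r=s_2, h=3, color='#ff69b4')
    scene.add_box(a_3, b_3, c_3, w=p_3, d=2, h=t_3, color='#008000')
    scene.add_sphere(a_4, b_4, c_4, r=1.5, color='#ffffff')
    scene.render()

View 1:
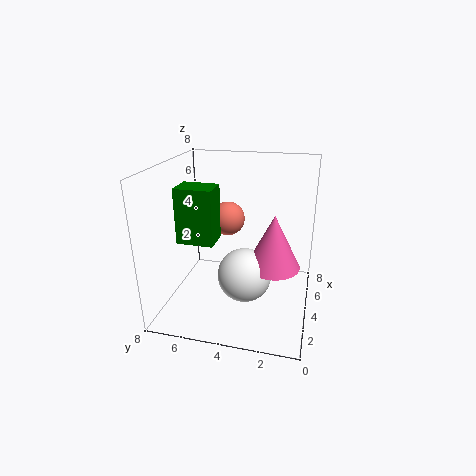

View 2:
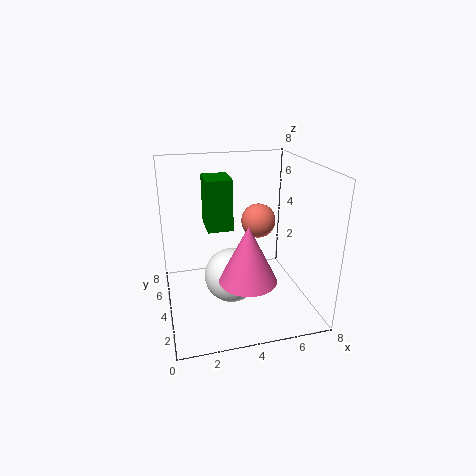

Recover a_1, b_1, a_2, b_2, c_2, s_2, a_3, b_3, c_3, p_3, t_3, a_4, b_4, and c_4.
a_1 = 5.5; b_1 = 5; a_2 = 4; b_2 = 2; c_2 = 2.5; s_2 = 1.5; a_3 = 2.5; b_3 = 5; c_3 = 4; p_3 = 1.5; t_3 = 3; a_4 = 3.5; b_4 = 3.5; c_4 = 2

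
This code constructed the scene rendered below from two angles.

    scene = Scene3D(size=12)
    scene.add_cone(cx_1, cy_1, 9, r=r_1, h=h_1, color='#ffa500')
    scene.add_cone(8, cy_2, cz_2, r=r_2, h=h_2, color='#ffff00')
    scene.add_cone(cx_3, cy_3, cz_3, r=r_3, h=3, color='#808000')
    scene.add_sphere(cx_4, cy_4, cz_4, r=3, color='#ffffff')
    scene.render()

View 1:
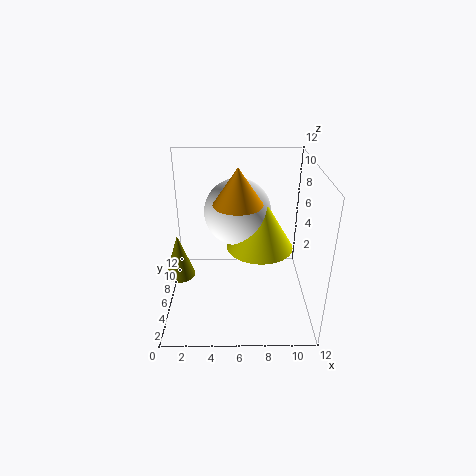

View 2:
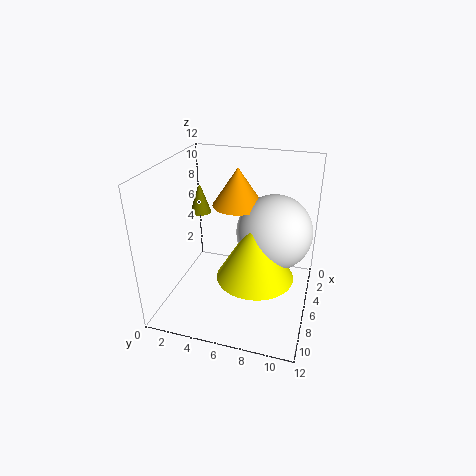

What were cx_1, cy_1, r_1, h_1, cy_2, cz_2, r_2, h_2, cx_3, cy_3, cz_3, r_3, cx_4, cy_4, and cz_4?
cx_1 = 6; cy_1 = 6; r_1 = 2; h_1 = 3; cy_2 = 8; cz_2 = 4; r_2 = 3; h_2 = 5; cx_3 = 2; cy_3 = 1; cz_3 = 6; r_3 = 1; cx_4 = 6; cy_4 = 9; cz_4 = 7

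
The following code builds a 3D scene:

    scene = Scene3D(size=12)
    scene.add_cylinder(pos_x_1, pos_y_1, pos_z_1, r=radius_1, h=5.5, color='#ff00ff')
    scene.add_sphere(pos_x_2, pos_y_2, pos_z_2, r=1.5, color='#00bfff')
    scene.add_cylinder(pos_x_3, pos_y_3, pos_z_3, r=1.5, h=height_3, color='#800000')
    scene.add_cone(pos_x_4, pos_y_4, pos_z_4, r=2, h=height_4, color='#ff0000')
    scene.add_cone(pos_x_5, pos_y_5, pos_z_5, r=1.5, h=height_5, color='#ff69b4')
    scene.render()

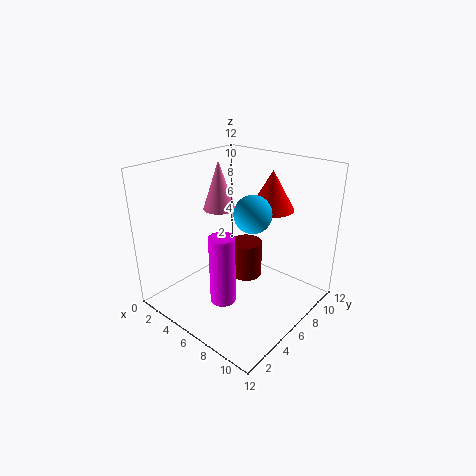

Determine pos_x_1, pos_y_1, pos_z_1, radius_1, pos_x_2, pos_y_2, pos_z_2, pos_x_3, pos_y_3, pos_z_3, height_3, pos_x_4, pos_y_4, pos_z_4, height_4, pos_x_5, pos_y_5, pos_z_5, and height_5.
pos_x_1 = 7; pos_y_1 = 3; pos_z_1 = 2; radius_1 = 1; pos_x_2 = 7.5; pos_y_2 = 6; pos_z_2 = 8.5; pos_x_3 = 4.5; pos_y_3 = 9; pos_z_3 = 0.5; height_3 = 3.5; pos_x_4 = 6.5; pos_y_4 = 10; pos_z_4 = 7.5; height_4 = 3.5; pos_x_5 = 2; pos_y_5 = 8; pos_z_5 = 7; height_5 = 4.5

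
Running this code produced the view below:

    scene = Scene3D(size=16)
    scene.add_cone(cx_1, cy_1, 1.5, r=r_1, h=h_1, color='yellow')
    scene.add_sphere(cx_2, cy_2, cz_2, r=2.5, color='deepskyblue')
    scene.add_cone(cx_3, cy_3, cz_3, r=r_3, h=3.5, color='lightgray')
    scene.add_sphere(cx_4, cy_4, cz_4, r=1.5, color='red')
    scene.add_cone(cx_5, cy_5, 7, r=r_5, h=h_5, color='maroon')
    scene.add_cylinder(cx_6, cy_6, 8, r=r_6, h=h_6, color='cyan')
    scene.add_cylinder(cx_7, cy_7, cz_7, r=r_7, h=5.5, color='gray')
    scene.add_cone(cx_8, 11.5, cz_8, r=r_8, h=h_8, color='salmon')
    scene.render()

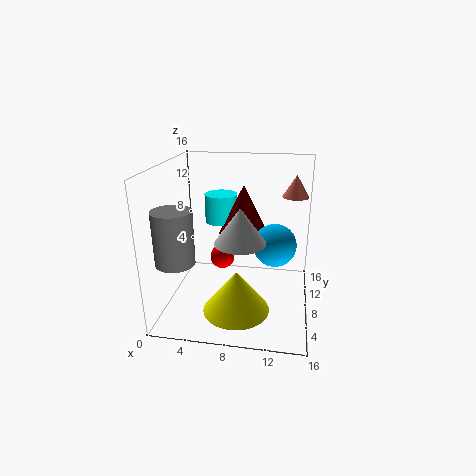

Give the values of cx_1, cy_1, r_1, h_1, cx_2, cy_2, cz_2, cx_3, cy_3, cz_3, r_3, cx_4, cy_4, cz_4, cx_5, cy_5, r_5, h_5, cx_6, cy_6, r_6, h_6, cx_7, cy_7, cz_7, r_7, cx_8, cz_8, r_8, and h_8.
cx_1 = 8.5; cy_1 = 4; r_1 = 3.5; h_1 = 4.5; cx_2 = 12; cy_2 = 10; cz_2 = 6.5; cx_3 = 9; cy_3 = 3.5; cz_3 = 9.5; r_3 = 2.5; cx_4 = 5.5; cy_4 = 11; cz_4 = 4; cx_5 = 8; cy_5 = 12; r_5 = 3; h_5 = 6; cx_6 = 5; cy_6 = 13; r_6 = 2; h_6 = 3.5; cx_7 = 2.5; cy_7 = 3; cz_7 = 7; r_7 = 2; cx_8 = 14; cz_8 = 12; r_8 = 1.5; h_8 = 2.5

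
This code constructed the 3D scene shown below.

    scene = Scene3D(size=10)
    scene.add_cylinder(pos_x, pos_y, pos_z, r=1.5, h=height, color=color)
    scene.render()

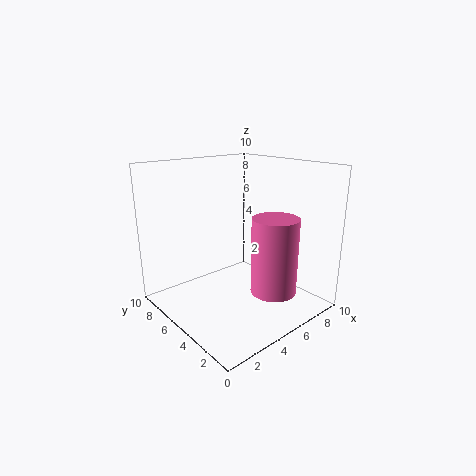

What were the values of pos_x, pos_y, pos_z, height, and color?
pos_x = 5.5, pos_y = 2, pos_z = 2, height = 5, color = 'hotpink'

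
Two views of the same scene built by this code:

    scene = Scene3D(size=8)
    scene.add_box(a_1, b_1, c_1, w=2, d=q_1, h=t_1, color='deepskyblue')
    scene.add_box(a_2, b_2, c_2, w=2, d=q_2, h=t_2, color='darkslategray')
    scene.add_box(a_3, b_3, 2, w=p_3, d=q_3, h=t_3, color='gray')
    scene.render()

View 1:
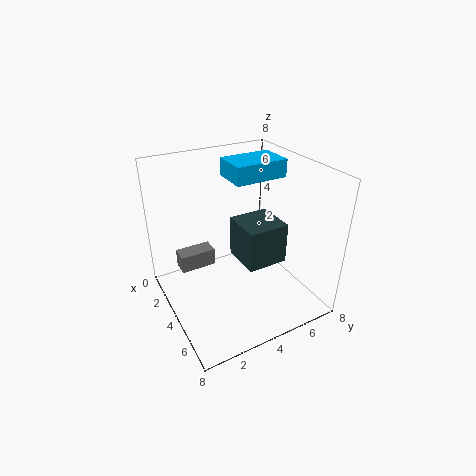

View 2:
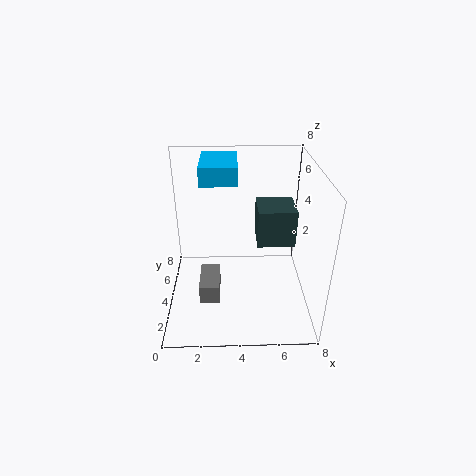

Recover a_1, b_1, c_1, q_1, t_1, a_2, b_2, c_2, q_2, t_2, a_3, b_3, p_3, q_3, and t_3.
a_1 = 2
b_1 = 4
c_1 = 7
q_1 = 3
t_1 = 1
a_2 = 5
b_2 = 3
c_2 = 4
q_2 = 2
t_2 = 2
a_3 = 2
b_3 = 1
p_3 = 1
q_3 = 2
t_3 = 1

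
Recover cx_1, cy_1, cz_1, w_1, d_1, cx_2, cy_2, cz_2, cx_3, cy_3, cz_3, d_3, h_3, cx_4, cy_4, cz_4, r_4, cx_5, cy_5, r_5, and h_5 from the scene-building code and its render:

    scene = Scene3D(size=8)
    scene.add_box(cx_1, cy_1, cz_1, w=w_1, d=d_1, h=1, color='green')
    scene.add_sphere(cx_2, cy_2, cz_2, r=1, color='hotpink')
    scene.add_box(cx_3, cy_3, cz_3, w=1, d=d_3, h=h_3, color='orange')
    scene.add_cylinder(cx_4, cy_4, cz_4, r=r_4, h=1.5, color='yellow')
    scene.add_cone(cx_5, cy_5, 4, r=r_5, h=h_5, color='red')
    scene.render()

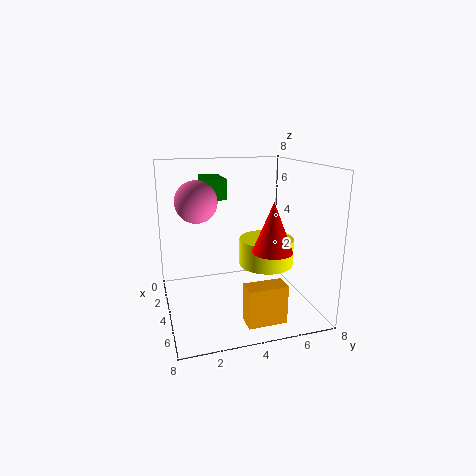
cx_1 = 3.5, cy_1 = 2, cz_1 = 6.5, w_1 = 2, d_1 = 1, cx_2 = 5.5, cy_2 = 1.5, cz_2 = 6.5, cx_3 = 6.5, cy_3 = 3.5, cz_3 = 0.5, d_3 = 2, h_3 = 2, cx_4 = 4.5, cy_4 = 5.5, cz_4 = 2.5, r_4 = 1.5, cx_5 = 6.5, cy_5 = 5, r_5 = 1, h_5 = 2.5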